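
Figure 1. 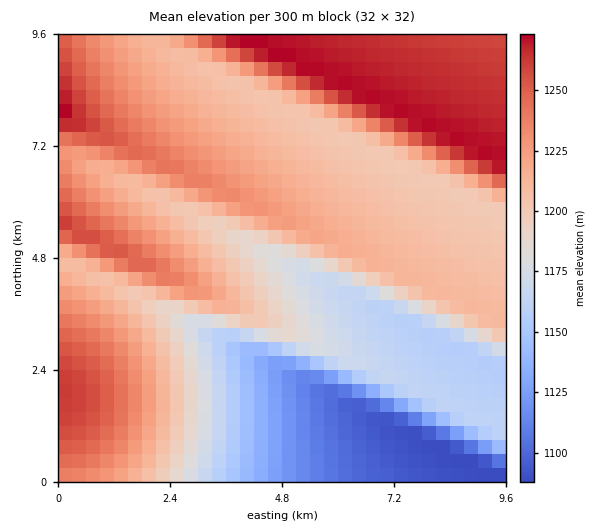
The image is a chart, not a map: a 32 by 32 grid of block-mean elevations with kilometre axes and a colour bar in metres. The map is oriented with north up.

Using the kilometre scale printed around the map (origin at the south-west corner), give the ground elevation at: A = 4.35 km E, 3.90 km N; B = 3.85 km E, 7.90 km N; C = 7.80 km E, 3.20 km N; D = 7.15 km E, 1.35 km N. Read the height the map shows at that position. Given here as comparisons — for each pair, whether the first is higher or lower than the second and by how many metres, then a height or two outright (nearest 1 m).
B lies higher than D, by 119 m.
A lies higher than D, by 106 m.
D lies lower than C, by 65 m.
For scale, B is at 1210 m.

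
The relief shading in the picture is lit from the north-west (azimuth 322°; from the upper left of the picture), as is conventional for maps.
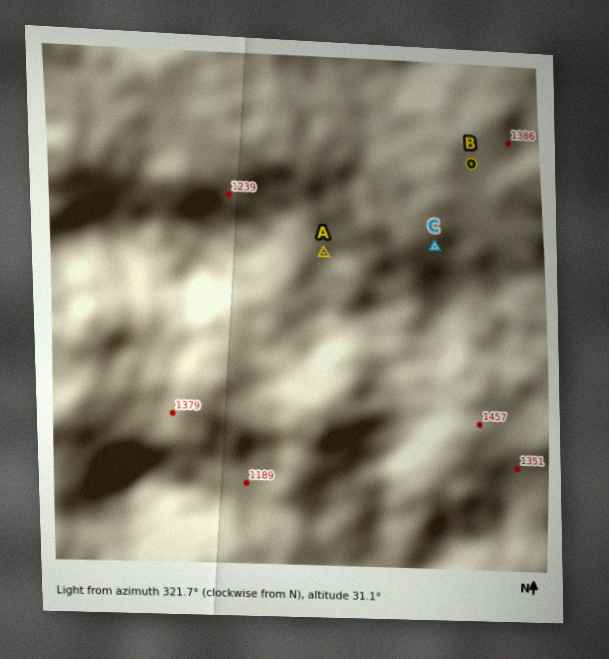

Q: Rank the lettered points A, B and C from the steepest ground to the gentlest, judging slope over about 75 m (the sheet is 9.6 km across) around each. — C A B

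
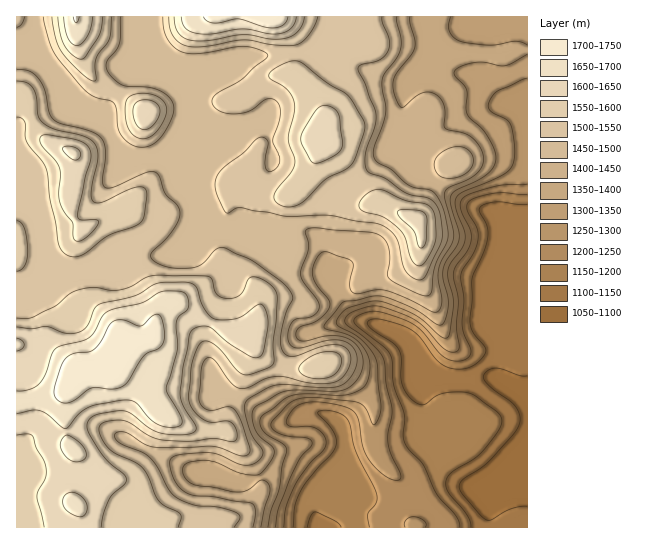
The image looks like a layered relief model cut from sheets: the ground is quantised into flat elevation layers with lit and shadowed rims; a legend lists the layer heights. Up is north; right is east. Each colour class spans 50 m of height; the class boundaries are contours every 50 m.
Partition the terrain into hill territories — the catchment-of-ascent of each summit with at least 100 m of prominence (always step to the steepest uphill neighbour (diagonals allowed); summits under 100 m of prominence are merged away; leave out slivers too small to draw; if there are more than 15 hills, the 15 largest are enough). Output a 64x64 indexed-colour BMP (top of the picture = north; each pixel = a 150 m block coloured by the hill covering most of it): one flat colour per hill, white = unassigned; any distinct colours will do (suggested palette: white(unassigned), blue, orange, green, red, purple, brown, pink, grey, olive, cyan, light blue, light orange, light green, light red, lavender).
<image width="64" height="64" href="data:image/bmp;base64,Qk12CAAAAAAAAHYAAAAoAAAAQAAAAEAAAAABAAQAAAAAAAAIAAATCwAAEwsAABAAAAAAAAAA////ALR3HwAOf/8ALKAsACgn1gC9Z5QAS1aMAMJ34wB/f38AIr28AM++FwDox64AeLv/AIrfmACWmP8A1bDFABEREREREREREREREREREREREREREREREREREREREREREREREREREREREREREREREREREREREREREREREREREREREREREREREREREREREREREREREREREREREREREREREREREREREREREREREREREREREREREREREREREREREREREREREREREREREREREREREREREREREREREREREREREREREREREREREREREREREREREREREREREREREREREREREREREREREREREREREREREREREREREREREREREREREREREREREREREREREREREREREREREREREREREREREREREREREREREREREREREREREREREREREREREREREREREREREREREREREREREREREREREREREREREREREREREREREREREREREREREREREREREREREREREREREREREREREREREREREREREREREREREREREREREREREREREREREREREREREREREREREREREREREREREREREREREREREREREREREREREREREREREREREREREREREREREREREREREREREREREREREREREREREREREREREREREREREREREREREREREREREREREREREREREREREREREREREREREREREREREREREREREREREREREREREREREREREREREREREREREREREREREREREREREREREREREREREREREREREREREREREREREREREREREREREREREREREREREREREREREREREREREREREREREREREREREREREREREREREREREREREREREREiIiIiEREREREREREREREREREREREREREREREREREREiIiIiIRERERERERERERERERERERERERERERERERERESIiIiIhERERERERERERERERERERERERERERERERERESIiIiIiERERERERERERERERERERERERERERERERERESIiIiIiIREREREREREREREREREREREREREREREREREiIiIiIiIhERERERERERERERERERERERERERERERERIiIiIiIiIiEREREREREREREREREREREREREREREREREiIiIiIiIiIhERERERERERERERERERERERERERERERESIiIiIiIiIiIRERERERERERERERERERERERERERERERIiIiIiIiIiIREREREREREREREREREREREREREREREREiIiIiIiIiIiERERERERERERERERERERERERERERERESIiIiIiIiIiIRERERERERERERERERERERERERERIRESIiIiIiIiIiIhERERMzMREREREREREREREREREREiERIiIiIiIiIiIiERERMzMzMxERERERERERERERERESIiIiIiIiIiIiIiIREREzMzMzMzMzMxERERERERERESIiIiIiIiIiIiIiIhEREzMzMzMzMzMzMxERERERERERIiIiIiIiIiIiIiIiERETMzMzMzMzMzMzMzERERERERIiIiIiIiIiIiIiIiIRERMzMzMzMzMzMzMzMiIiIiIiIiIiIiIiIiIiIiIiIhEREzMzMzMzMzMzMzMiIiIiIiIiIiIiIiIiIiIiIiIhEREzMzMzMzMzMzMzNSIiIiIiIiIiIiIiIiIiIiIiIREREzMzMzMzMzMzMzNVIiIiIiIiIiIiIiIiIiIiIiEREREzMzMzMzMzMzMzNVUiIiIiIiIiIiIiIiIiIiIhERERETMzMzMzMzMzMzNVUiIiIiIiIiIiIiIiIiIiIRERERERMzMzMzMzMzMzM1VSIiIiIiIiIiIiIiIiIiEREREREREzMzMzMzMzMzM1VVUiIiIiIiIiIiIiIiIiERERERERETMzMzMzMzMzM1VVVSIiIiIiIiIiIiIiIiERERERERERMzMzMzMzMzVVVVVVIiIiIiIiIiIiIiIiIREREREREREzMzMzMzM1VVVVVVIiIiIiIiIiIiIiIiIhERERERERETMzMzMzM1VVVVVVUiIiIiIiIiIiIiIiIhERERERERERMzMzMzMzVVVVVVUiIiIiIiIiIiIiIiIiEREREREREREzMzMzMzVVVVVVVSIiIiIiIiIiIiIiIiIRERERERERETMzMzMzRVVVVVVVIiIiIiIiIiIiIiIiIhERERERERERMzMzMzRFVVVVVVIiIiIiIiIiIiIiIiIiEREREREREREzMzMzRERVVVVVUiIiIiIiIiIiIiIiIiIRERERERERETMzMzREREVVVVUiIiIiIiIiIiIiIiIiIiERERERERERMzMzRERERVVVVCIiIiIiIiIiIiIiIiIiIREREREREREzMzREREREREREIiIiIiIiIiIiIiIiIiIiEREREiERETMzREREREREREIiIiIiIiIiIiIiIiIiIiIiIiIiIRERM0REREREREREQiIiIiIiIiIiIiIiIiIiIiIiIiIhERFEREREREREREQiIiIiIiIiIiIiIiIiIiIiIiIiIiEREURERERERERERCIiIiIiIiIiIiIiIiIiIiIiIiIiIRERREREREREREREIiIiIiIiIiIiIiIiIiIiIiIiIiIhERFEREREREREREIiIiIiIiIiIiIiIiIiIiIiIiIiIiEREUREREREREREQiIiIiIiIiIiIiIiIiIiIiIiIiIiIiER"/>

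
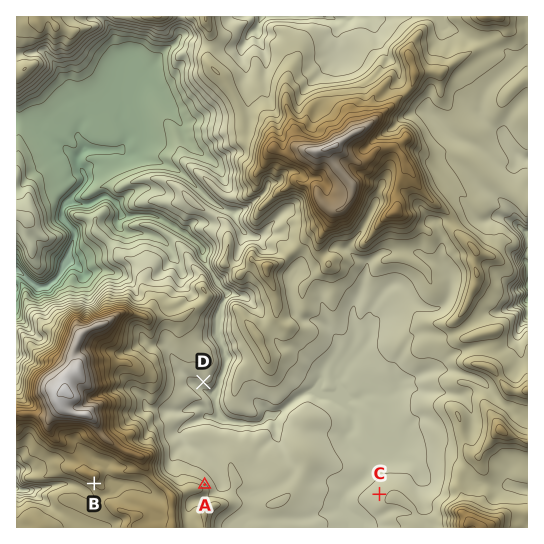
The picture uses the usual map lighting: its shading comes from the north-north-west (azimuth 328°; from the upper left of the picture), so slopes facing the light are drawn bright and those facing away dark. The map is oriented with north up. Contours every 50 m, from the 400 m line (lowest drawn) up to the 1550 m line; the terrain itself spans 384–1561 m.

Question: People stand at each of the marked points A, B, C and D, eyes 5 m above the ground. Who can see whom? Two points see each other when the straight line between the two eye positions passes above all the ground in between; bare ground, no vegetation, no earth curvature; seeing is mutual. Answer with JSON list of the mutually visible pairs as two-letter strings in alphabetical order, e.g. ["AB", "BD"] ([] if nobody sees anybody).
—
["AC", "AD"]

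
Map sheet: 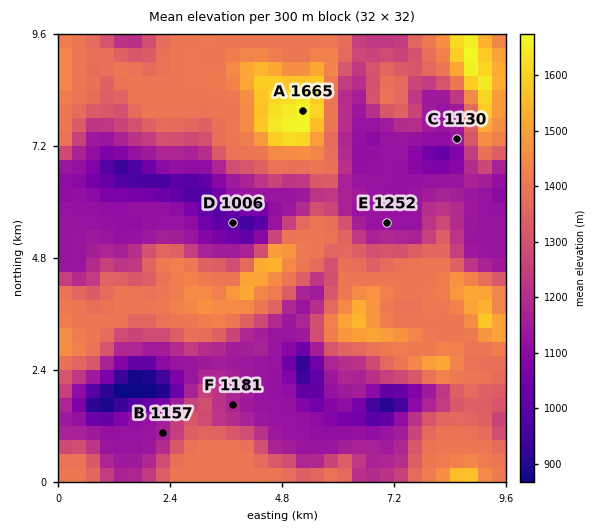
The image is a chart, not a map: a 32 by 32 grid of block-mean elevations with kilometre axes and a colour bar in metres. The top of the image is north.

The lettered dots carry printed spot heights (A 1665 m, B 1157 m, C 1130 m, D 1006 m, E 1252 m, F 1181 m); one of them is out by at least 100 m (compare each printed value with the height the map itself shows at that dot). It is E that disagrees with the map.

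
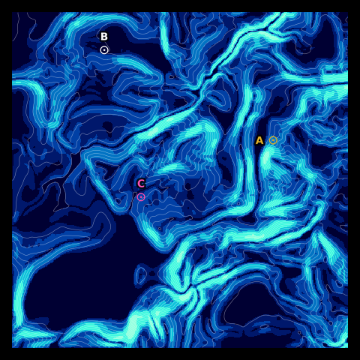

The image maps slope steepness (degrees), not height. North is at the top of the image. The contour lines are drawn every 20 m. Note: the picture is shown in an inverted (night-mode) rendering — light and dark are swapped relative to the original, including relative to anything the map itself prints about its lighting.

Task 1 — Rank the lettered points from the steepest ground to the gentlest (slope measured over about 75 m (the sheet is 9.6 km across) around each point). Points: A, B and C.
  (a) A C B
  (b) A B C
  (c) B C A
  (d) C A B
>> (a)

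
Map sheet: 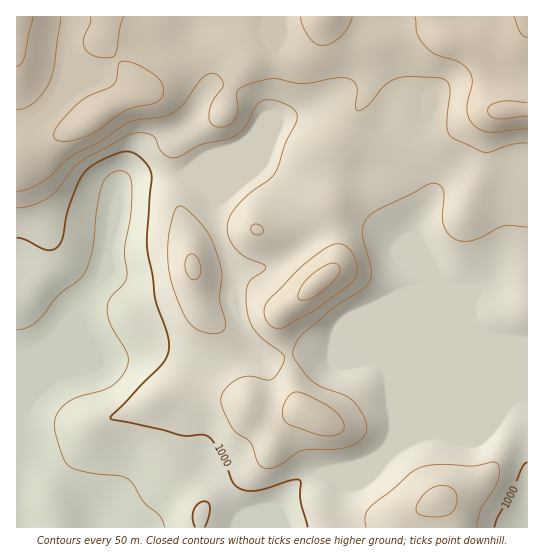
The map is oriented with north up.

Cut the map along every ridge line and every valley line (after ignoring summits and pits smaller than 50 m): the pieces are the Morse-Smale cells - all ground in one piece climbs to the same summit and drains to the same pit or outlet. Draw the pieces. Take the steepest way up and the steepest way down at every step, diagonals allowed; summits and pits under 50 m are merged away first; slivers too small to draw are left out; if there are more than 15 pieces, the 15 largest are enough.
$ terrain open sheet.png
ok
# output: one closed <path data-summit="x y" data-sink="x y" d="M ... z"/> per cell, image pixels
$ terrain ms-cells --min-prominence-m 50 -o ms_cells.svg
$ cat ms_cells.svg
<path data-summit="17 17" data-sink="17 527" d="M199 16l-183 1 1 511 234-1-40-47-8-5-7-1-8-20-1-29 13-51-2-11-35-12-16 0-22 6-26 3-24 11-8 1-17 11-2-1 32-75 24-33 13-83 8-10 13-4 47-2 14 8 17 19-1 13 4 20 15 33 33-1 15-7 28-23 11-5 17-4 20-1 15 4 21 13 7 11 16 16 7 2-1-14-10-20 0-5 6-11-2-1 4-4-1-3 2 1 3-6 3-11-4-12-12-18-3-15 3-9 15-27 0-17-6-4-15-1-7 3-7 7-5 12-2 12 9 19-9-10-20-7-42-23-17 2-27 8-20 9 6-10 0-4-8-11-12-8-19-8-13-2-5 2 0-12-15-28 2-10 5-14z"/><path data-summit="506 110" data-sink="17 527" d="M527 16l-327 1-7 30 15 28 1 11 12-1 9 3 27 15 8 11-4 13 45-16 17-2 42 23 20 7 6 6-6-20 7-19 7-7 7-3 15 1 6 4 0 17-15 27-3 14 7 18 11 16 1 6-3 11-8 12 2 1-6 11 0 5 10 20 1 15 4 5 0 6-37 89 0 28 4 19-1 14 39-42 42-100 20-12 33-3z"/><path data-summit="311 414" data-sink="17 527" d="M314 353l-15 0-26 7-11 0-9-4-7 0-29 8-18-1 1 11-13 51 1 29 8 20 7 1 8 5 40 48 32 0-6-21 10-13 14-14 14-7 23 2 24-10 19-10 11-16 3-18-7-50-13-10-14 0-8 3-19-8z"/><path data-summit="193 267" data-sink="17 527" d="M185 175l-47 2-13 4-6 6-15 87-24 33-31 76 18-11 8-1 24-11 26-3 22-6 16 0 40 13 14 0 32-9-16-52 0-38-10-19-7-21 0-23-17-19z"/><path data-summit="317 283" data-sink="17 527" d="M358 227l-20 1-17 4-11 5-24 20-15 8-9 3-29 1 0 34 17 53 12 4 11 0 26-7 15 0 20 3 19 8 8-3 14 0 13 10 3 8 2-13 35-81 0-6-27-24-7-11-21-13z"/><path data-summit="439 499" data-sink="17 527" d="M527 395l-17 4-84 36-37 13-16 12-27 12-8 3-23-2-8 3-20 18-10 13 7 20 135 1 1-10 9-13 10-6 11-3 31-15 11-11 17-31 6-6 13-3z"/><path data-summit="17 17" data-sink="17 527" d="M527 279l-32 2-20 12-42 100-37 38-9 18 123-50 18-5z"/><path data-summit="439 499" data-sink="527 527" d="M527 431l-6 0-12 8-17 31-11 11-31 15-11 3-10 6-9 13 0 9 107 1z"/>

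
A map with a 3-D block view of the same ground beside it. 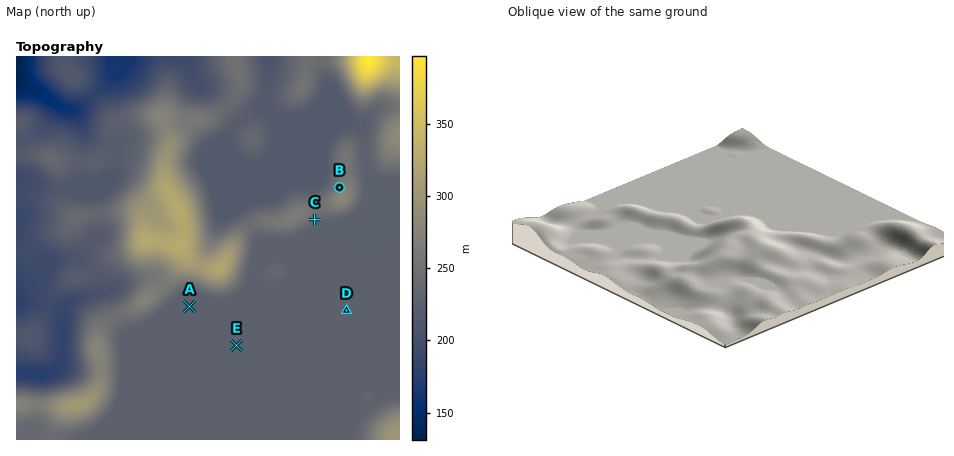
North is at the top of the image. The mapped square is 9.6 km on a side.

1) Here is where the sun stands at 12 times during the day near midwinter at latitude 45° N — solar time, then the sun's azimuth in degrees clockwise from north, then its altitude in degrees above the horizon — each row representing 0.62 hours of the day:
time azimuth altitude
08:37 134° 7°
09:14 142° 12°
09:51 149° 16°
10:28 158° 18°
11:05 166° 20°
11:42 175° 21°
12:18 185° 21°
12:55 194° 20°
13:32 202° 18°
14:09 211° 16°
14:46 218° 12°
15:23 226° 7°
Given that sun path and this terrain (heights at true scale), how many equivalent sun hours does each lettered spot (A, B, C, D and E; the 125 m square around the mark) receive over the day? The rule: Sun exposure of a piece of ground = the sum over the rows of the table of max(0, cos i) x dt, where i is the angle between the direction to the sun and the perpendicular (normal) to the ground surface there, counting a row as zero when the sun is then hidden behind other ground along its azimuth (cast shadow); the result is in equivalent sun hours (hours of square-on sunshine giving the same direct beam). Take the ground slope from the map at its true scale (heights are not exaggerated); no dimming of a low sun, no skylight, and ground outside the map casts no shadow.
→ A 2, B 1.5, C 2.5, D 2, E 2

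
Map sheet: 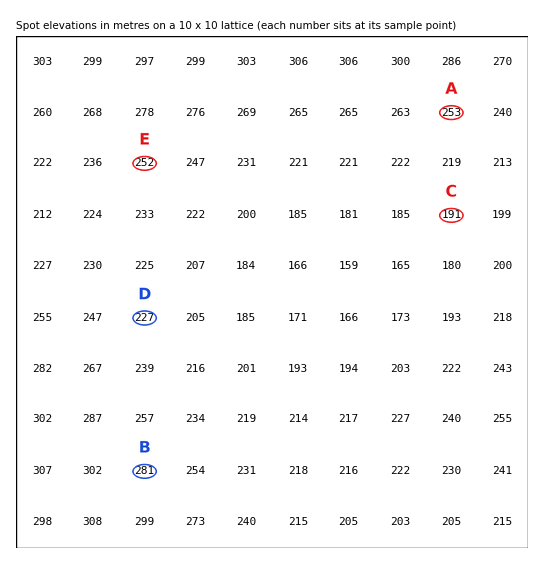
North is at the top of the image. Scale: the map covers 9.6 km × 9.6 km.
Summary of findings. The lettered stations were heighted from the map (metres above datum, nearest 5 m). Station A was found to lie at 255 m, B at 280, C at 190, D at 225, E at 250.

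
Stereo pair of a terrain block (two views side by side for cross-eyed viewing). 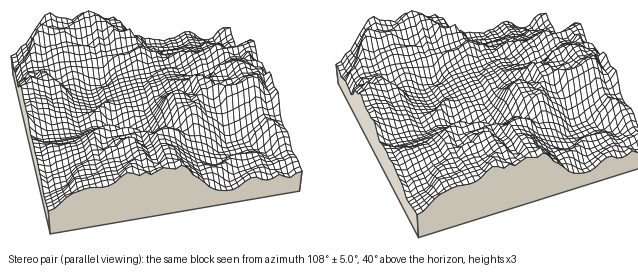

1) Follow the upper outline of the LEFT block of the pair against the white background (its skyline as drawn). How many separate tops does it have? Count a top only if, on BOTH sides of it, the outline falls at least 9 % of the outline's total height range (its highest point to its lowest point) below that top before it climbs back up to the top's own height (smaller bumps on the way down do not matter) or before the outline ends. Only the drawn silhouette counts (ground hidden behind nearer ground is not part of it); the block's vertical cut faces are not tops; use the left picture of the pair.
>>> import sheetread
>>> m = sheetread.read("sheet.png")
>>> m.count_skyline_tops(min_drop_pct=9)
2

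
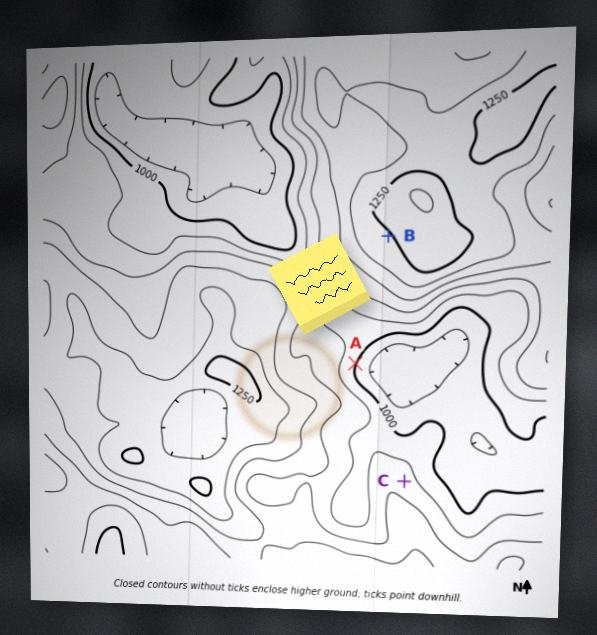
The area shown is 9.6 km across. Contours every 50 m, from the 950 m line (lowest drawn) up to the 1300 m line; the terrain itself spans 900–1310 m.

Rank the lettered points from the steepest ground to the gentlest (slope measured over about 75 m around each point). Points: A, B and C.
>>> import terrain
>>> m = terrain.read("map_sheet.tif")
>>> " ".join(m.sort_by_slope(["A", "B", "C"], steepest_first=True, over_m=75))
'A C B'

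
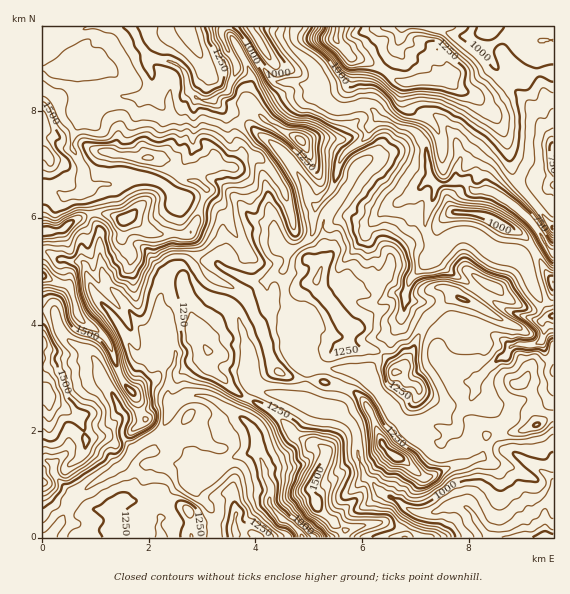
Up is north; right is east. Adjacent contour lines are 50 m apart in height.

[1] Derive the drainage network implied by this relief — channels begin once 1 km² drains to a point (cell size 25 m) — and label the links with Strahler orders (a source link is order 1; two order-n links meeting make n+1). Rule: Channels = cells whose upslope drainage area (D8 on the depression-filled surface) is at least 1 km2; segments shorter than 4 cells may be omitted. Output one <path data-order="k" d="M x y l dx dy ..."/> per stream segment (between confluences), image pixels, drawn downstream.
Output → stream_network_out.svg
<path data-order="1" d="M69 491l11 2 13-10 19-11 16-15 3-5 4-4"/><path data-order="1" d="M553 481l0 14"/><path data-order="1" d="M195 468l2-1 18 0 1-2 7-1 2-3 11-5 11-1 8-4 4 0"/><path data-order="3" d="M259 451l2 10 4 10 0 6 6 8-2 20 11 11 1 0 10 8 10 11 0 2"/><path data-order="2" d="M135 448l10-8 4-1 8-6 6-5 4-8 1-8 7-8"/><path data-order="3" d="M175 404l8-7 2 0 2-1 18 0 4 3 3 0 11 8 6 2 8 7 6 3 9 9 4 8 0 9 3 6"/><path data-order="2" d="M480 377l4-4 0-1 16-15 4 0 3-1 1-5 3-4 6-3 19 0 5-3 3-6 0-7-3-7 4-4 3-1 5 0 0-1"/><path data-order="1" d="M449 369l8 8 7 4 9 0 4-4 3 0"/><path data-order="1" d="M92 357l5 6 2 5 2 4 0 3 4 8 6 6 6 14 0 2 2 0 1 4 5 6 0 8-2 4 0 10 9 10 0 1 3 0"/><path data-order="1" d="M309 341l0 7 4 8 0 3 8 9 27 1 1 2 4 0 4 2 3 0 36 36 4 10 5 5 14 3 10 10 8 6 6 0 9-11 4-1 3-3-2-12 14-15 4-8 0-8 4-4 1-4"/><path data-order="2" d="M168 339l5 4 2 8 1 1-1 12-6 7 0 17-1 1 0 11 4 4 3 0"/><path data-order="2" d="M163 337l5 2"/><path data-order="1" d="M240 323l0 2 4 10 1 10 3 6 0 4 1 1 0 7 2 1 0 19 5 5 8 4 3 0 1 1 5 0 2 2 6 0 2 1 4 0 5 3 7 1 1 1 5 0 8 8 3 2 3 0 1 1 11 0 8 4 2 0 4 3 10 9 1 3 0 4 1 1 0 15 2 1 0 7 5 13 0 5 5 3 11 11 0 1 19 9 6 7 10 4 6 0 2 1 8 0 1-1 4 0 5-4 8-1 2-2 12 0 9 7 3 4 0 3 5 8 11 10 62 0"/><path data-order="1" d="M404 311l1-18 2-1 2-11 18-20 2-6 0-10 2-2"/><path data-order="1" d="M120 297l4 4 5 8 2 4 9 12 3 6 8 8 0 1 4-3 8 0"/><path data-order="1" d="M163 291l-3 6 0 26-1 1 0 5 9 10"/><path data-order="1" d="M92 289l7 11 16 17 5 11 3 3 10 22 4 4 11 0 5-5 4-9 6-6"/><path data-order="1" d="M232 272l7 4 2 0 8 4 16 1 10-8 8-2 4-7 0-9 8-8"/><path data-order="1" d="M505 255l-12-3-16-13-10-6-7 0-5 3-12 12-7 0-5-5"/><path data-order="2" d="M295 247l2 0 6-3 9-9 1-3 0-16 2-1 0-6 5-5 0-1"/><path data-order="2" d="M431 243l-3-4 0-4-3-6 0-9 2-1 0-4 1-2 1-6 4-8 0-6 10-9"/><path data-order="1" d="M365 235l2-6 17-18 7-3 4-4 13-7 7-6 5-3 3-4 18 0"/><path data-order="1" d="M275 229l0 2 6 6 2 4 5 6 7 0"/><path data-order="2" d="M320 203l9-10 4-6 0-3 3-5 1-11 2-1 1-7 3-4 9-9 8-4 8-8 1-8 6-6 0-1 14 0"/><path data-order="1" d="M164 184l-12-5-7 0-1-2-15 0-4 3-2 0-8 4-16 0-7 5-5 0-6-8 0-17-4-5-1-6-3-1-1-3 0-10 1-2 0-2 6-11 6-8 2-5 9-11 5 0 10-7 5 0 5 3 14 0 1 1 7 0 8-8 0-2 1-2 0-10-5-11 0-5 2-2"/><path data-order="3" d="M443 184l5 0 1-1 6 0 2-2"/><path data-order="3" d="M457 181l8 0 8 10 14 0 1 1 5 0 10 7 8 4 24 22 0 2 9 12 0 2 3 6 4 4 0 1 2 0"/><path data-order="1" d="M297 173l7 10 0 2 1 2 0 2 2 2 2 9 4 4 6 0 1-1"/><path data-order="1" d="M553 144l0 24"/><path data-order="1" d="M456 140l1 8 2 1 0 4 1 2 0 6-3 4 0 4-1 2 0 9 1 1"/><path data-order="3" d="M389 120l10 7 4 0 1 1 5 0 3 1 7 6 1 4 4 4 3 5 1 24 13 12"/><path data-order="2" d="M315 87l1 4 13 13 8 4 12 0 2-1 5 0 1-2 10 0 4 4 2 0 0 2 2 0 5 5 5 1 4 3"/><path data-order="1" d="M313 68l0 3 2 1 0 15"/><path data-order="2" d="M149 57l4 0 6 3 12 1 8 4 6 8 0 3 2 1 0 7 1 1 0 4 1 3 8 7 3 0 1 1 8 0 12-7 4 0 3-1 3-11 5-8 0-10-3-6-4-4-4-8 0-2-4-7 2-5 4-4 9 0 11 13 2 7 3 2 3 7 8 12 12 13 18 0 6 3 14 0 2 3"/><path data-order="1" d="M133 31l6 9 1 5 9 12"/><path data-order="1" d="M404 27l25 0 3 2 7 0 13 6 15 1 8 8 17 0 11-7 21 0 1 2 6 0 1 1 21 0"/>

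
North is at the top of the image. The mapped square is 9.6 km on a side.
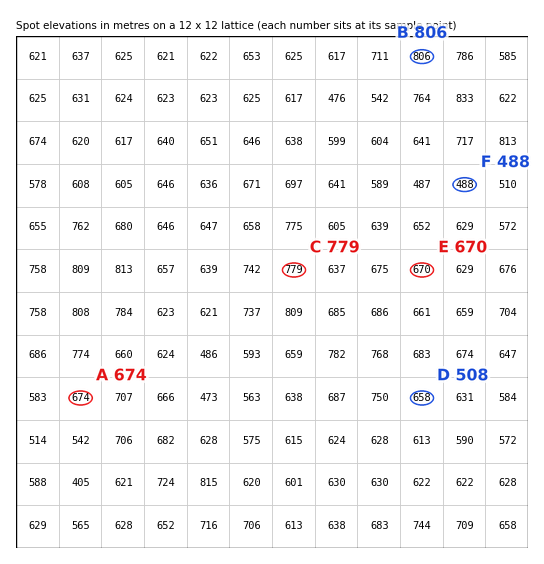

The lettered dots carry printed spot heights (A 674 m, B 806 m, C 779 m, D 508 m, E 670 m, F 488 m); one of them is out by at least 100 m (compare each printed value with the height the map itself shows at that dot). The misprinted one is D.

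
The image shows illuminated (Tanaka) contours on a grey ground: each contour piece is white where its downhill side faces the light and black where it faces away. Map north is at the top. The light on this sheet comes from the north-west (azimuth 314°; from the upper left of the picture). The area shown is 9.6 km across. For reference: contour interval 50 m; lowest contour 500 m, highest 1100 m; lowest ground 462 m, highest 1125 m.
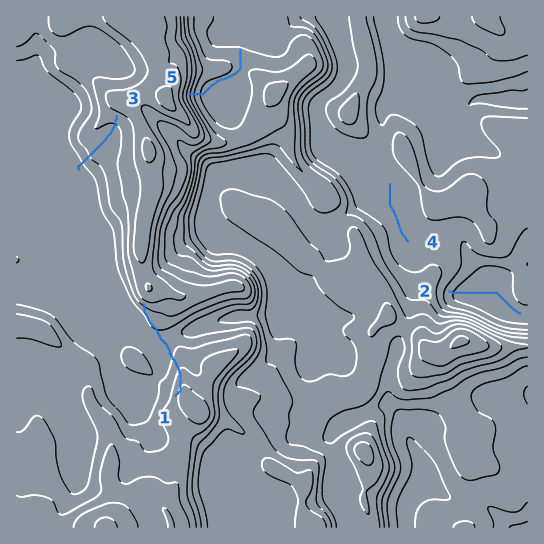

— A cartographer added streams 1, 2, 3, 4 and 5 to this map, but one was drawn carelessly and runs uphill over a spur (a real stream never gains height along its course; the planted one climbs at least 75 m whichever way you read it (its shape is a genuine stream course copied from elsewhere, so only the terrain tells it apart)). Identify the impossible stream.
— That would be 1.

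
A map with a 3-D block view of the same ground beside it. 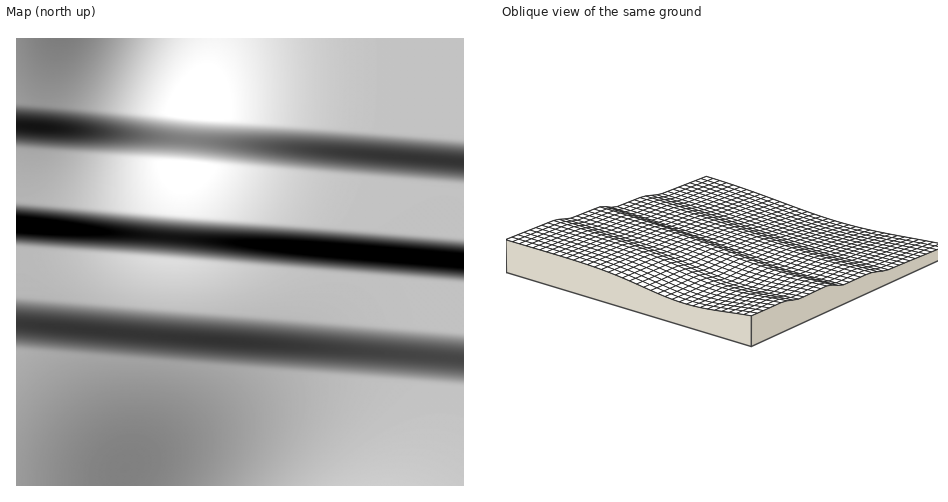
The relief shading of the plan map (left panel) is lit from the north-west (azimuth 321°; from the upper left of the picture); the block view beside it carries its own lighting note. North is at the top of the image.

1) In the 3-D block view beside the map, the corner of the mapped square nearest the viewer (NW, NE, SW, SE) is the NW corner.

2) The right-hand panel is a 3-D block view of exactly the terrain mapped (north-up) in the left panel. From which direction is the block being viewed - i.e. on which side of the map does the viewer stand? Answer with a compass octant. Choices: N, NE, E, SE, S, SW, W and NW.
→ NW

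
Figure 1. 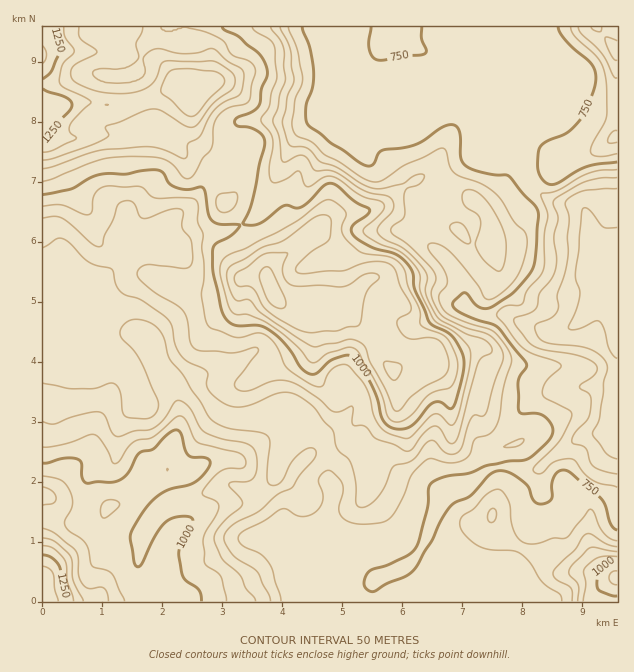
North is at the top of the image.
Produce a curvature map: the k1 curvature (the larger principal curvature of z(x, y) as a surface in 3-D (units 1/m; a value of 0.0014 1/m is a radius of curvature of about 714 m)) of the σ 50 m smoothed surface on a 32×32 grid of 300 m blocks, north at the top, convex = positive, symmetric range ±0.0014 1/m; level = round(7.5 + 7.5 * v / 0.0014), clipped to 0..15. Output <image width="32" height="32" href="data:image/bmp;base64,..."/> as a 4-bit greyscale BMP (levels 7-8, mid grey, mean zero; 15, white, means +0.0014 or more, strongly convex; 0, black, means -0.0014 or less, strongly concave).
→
<image width="32" height="32" href="data:image/bmp;base64,Qk12AgAAAAAAAHYAAAAoAAAAIAAAACAAAAABAAQAAAAAAAACAAATCwAAEwsAABAAAAAAAAAAAAAAABEREQAiIiIAMzMzAERERABVVVUAZmZmAHd3dwCIiIgAmZmZAKqqqgC7u7sAzMzMAN3d3QDu7u4A////ANu9mZmZmrmIiImYh4d4d/v5W4epirqXeJh4iYh3ee/P3ZiYuIp4mHiYiIiIiJqJzciZh7qpVoh4iHiYmauoiPWXe5ibzIiHmJqZmJvMd4fmypu8eKzcyMqdmIiIvYeI6cqJrMq3epyna6iGd5yqv5qMmHu83s6JyHupp5qJl7xnebqczJvMqKuqp/f8rdyap3eqiZ+HeKiHqa3X+pms2YZ4m2dfl4iHebmvuPrIiq24h3qIjYm6dn3Hf7n6uIeIyHd4h8p4rcq9R7+d2ot4msl3d3nImIiZzWn6q9yf7v7biIiLmLmXSMu8yJ79/HZoqHh4iYeayp/avHm+iJqImJqIiIeJmPn/qZt6+Ub4y6mZiHiazKj7+5qtrsmov5eZiIiIrKmK/vhoe+7smau7qIqHq5iGjJjfyL27l3ucqpmJd7l5eZqIiP63hom6nKt4iHnKe4eNyXmP3/yYibuNqXial3i5jdmKfM3viI3Zq6Z4mIiYjMqMis3nS9rLmZv8eKh3iG24jpn5l3ictXqbnvre/tzcqp3ZuHiIeNh4moe/uHiJifd7p2d3iHipiIiHfe/f/Ir5bblnd4iIiHh4iI2pmJvsz/qamIiIiIiIiId/xmeGrt3uyph4h4iIeIeHX97+ytd9abyIiJiZiIiIeH+3Z6t3m5nJd4iJh3iIiJ38"/>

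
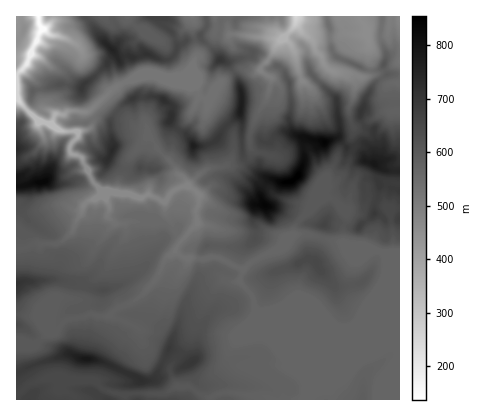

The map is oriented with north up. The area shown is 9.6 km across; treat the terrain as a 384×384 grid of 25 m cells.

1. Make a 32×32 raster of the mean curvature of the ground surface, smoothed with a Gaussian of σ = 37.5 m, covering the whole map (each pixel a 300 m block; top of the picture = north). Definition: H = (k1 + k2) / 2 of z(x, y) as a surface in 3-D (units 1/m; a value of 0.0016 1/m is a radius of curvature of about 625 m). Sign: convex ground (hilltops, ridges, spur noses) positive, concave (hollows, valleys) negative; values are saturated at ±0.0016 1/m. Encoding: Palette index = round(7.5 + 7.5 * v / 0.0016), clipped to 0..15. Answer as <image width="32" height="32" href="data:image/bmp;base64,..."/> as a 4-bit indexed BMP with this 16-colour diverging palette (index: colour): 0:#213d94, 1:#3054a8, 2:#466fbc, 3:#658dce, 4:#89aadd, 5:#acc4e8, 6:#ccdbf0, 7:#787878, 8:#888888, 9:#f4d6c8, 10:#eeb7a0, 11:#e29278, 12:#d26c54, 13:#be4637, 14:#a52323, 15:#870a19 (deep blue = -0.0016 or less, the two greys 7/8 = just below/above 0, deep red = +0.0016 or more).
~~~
<image width="32" height="32" href="data:image/bmp;base64,Qk12AgAAAAAAAHYAAAAoAAAAIAAAACAAAAABAAQAAAAAAAACAAATCwAAEwsAABAAAAAAAAAAlD0hAKhUMAC8b0YAzo1lAN2qiQDoxKwA8NvMAHh4eACIiIgAyNb0AKC37gB4kuIAVGzSADdGvgAjI6UAGQqHAHh3eIZURFiHd3d4d3d3h3d2d3ZnityUaIiIh4d3d4h3qWVWWMpJa5Znd3h3d3d4d3irv+pWdbard4iId3eHd4hlaaVneHa4aHd3h3d4eId3eWR3d3h3amh3d3d3h3d3d5Z3Z3d3iGp4h3d3d3d4d3d3d4h3eIh4h4iXd3d3iHd4hmZmeHdod5d4lph3Z5d3d7qImYmYdoaYd2eId4iYmHeIiHiHeJaHeYl4mYd6h3p3d3eHd4eJWFZ1dWiLmXZ4d3d4iHl4iYWLiZl2V5h3dmaHiGiHl4ineId5lmZUZWeoeYhpiGd3iWVneEhnrJjXh4d3haapmXiIljmsh2iGaodFRXVFuFc6lGiNyjVnd4dny6l5YzN3hVWWl6SoR3h2mYrnjj2Ll4ZpmXi9z2R3ZWdpm8J+Z7yWllVnhCyFZ5zHhI0Cy4R2VtZ3lWVIeyiIiLtNeorHZpX5yJO4aq/HiKaxoFFKZ3WosZqDiMxmZ0qH8JO6ioZlyTZY9HW0VrS1Zg5qRia7VbxXZPZXhnXTumg/ho9zPd22aGT3aJVn+E5YabyOxTJVRnZx9qPjbUc4hgqGkpyVImVmx1Uc0PMkt6iAjHQpzM/KU82rloPC7HSm4Jxzb5WlPIiVjLNadrZ0t8I0del5RYeMVVNUSGandae0iIuUdYqoSXjImvCaiHW2"/>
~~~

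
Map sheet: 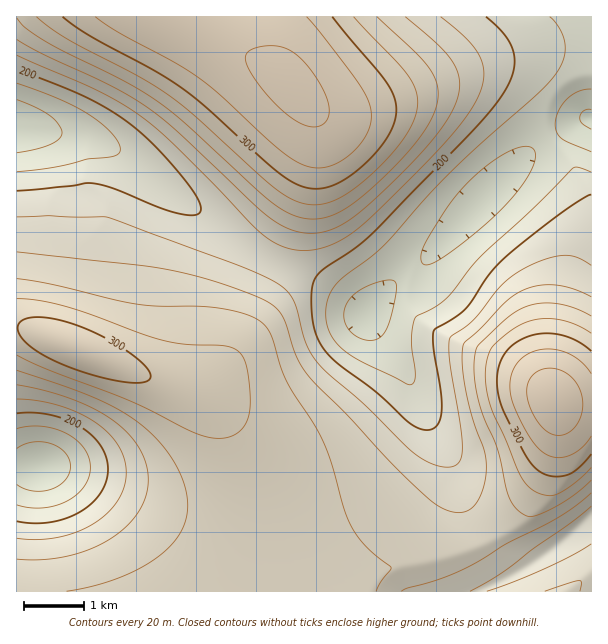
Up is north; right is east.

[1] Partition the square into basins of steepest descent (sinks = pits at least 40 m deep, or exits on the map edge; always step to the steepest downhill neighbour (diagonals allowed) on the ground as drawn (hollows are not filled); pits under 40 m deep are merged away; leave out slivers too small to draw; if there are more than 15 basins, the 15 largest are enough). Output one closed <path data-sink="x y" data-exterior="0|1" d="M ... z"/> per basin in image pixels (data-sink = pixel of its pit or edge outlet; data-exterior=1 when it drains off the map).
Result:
<path data-sink="591 119" data-exterior="1" d="M591 16l-421 1 106 53 14 13 14 16 10 21 0 20-2 16-14 44-42 88-18 53-8 15-15 20-15 10-18 3 18 7 16 12 13 18 12 29 5 25 0 42-10 70 129 0 13-18 15-9 45-7 47-16 18-12 14-14 25-39 14-39 2-27-4-9 10 2 28 0z"/><path data-sink="17 128" data-exterior="1" d="M170 16l-154 1 0 310 26 7 110 45 28 9 15 0 8-3 14-11 13-18 8-15 18-53 42-88 14-44 2-16 0-20-10-21-14-16-14-13z"/><path data-sink="41 467" data-exterior="0" d="M24 328l-8 1 0 262 218 1 10-55 2-57-10-39-13-24-11-13-18-12-66-22z"/><path data-sink="563 542" data-exterior="0" d="M563 403l-7 1 0 34-14 39-19 32-20 21-18 12-24 10-68 13-15 9-12 17 225 1 1-187z"/>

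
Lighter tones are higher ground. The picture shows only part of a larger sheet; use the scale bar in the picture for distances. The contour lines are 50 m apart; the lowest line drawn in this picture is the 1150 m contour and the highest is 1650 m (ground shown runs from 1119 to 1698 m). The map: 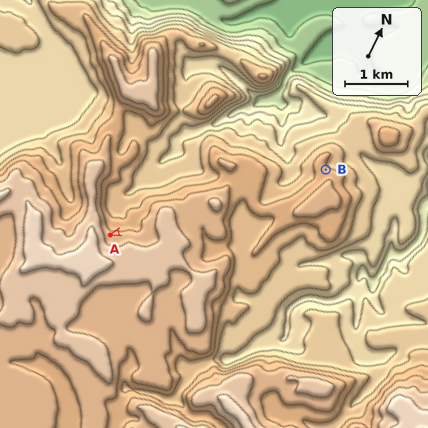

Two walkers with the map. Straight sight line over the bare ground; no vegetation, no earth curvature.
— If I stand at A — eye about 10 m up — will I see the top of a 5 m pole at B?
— No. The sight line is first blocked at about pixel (146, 224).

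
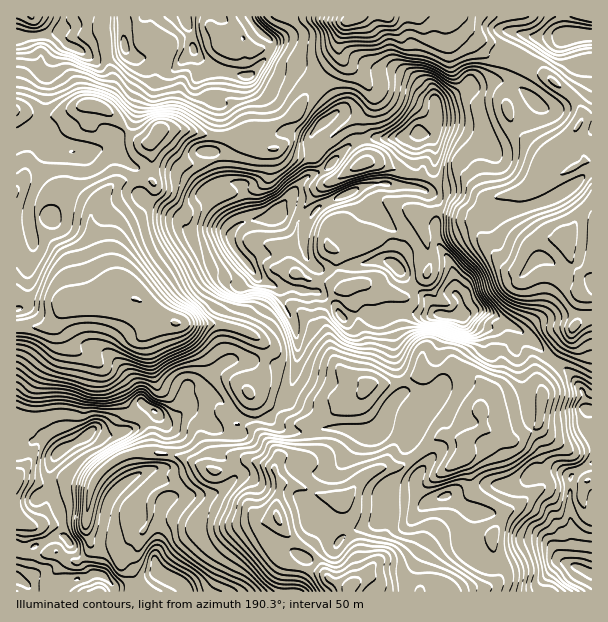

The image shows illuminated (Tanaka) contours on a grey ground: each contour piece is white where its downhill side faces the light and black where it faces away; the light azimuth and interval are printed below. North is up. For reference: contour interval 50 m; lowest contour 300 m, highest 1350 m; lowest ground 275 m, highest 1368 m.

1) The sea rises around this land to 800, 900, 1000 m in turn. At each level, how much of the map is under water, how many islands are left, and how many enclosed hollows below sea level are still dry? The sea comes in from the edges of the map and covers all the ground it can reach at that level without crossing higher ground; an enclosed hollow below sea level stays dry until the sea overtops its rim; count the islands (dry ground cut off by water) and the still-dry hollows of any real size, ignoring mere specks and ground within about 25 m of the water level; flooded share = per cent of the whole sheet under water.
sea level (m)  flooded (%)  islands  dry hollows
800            46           1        0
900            60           1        0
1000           70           1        1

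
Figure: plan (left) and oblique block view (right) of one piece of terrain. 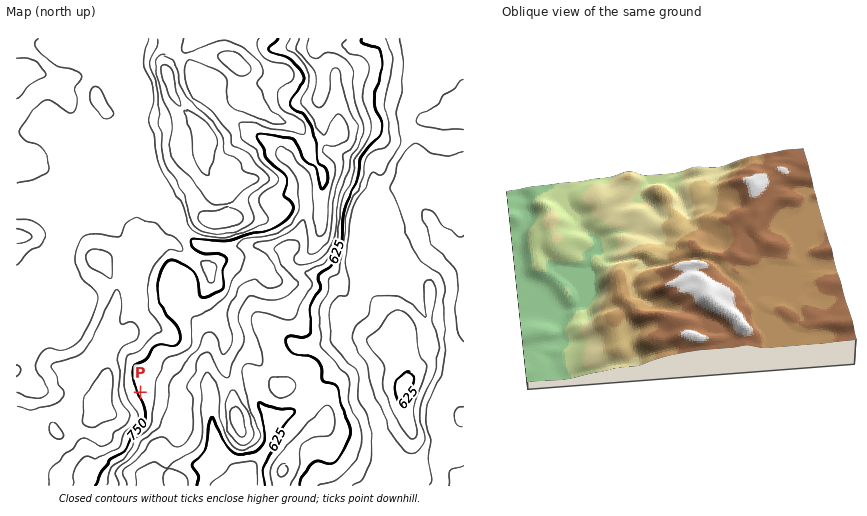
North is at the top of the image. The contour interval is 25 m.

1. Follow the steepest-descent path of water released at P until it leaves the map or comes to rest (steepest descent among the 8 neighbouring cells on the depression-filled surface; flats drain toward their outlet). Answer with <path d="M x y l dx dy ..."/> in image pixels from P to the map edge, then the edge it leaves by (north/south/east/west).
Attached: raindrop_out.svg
<path d="M140 392l3-2 43 0 6-3 16 0 1 2 0 4 1 1 0 17 1 1 0 7 2 1 0 6 1 1 1 11 2 5 0 5 6 6 2 8 6 6 0 17"/>
exit: south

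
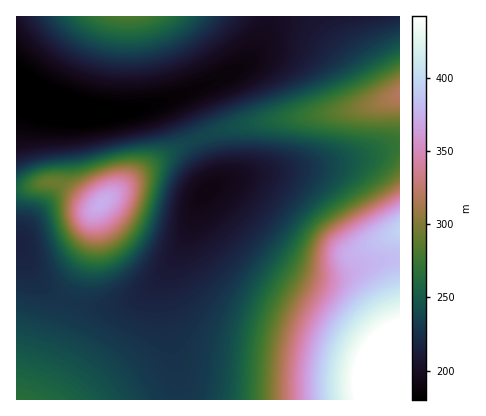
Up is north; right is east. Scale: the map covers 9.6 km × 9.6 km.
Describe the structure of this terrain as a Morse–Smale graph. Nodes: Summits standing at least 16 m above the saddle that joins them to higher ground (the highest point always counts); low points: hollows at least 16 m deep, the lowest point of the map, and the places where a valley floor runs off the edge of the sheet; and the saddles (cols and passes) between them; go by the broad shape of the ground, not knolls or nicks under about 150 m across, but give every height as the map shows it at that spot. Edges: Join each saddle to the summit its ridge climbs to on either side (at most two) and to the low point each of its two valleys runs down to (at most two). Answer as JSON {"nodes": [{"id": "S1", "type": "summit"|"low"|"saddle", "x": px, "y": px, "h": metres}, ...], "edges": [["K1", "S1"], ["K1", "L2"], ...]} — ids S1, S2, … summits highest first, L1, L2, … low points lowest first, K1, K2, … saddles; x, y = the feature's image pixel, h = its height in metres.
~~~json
{"nodes": [
{"id": "S1", "type": "summit", "x": 398, "y": 378, "h": 473},
{"id": "S2", "type": "summit", "x": 102, "y": 204, "h": 375},
{"id": "S3", "type": "summit", "x": 400, "y": 94, "h": 320},
{"id": "S4", "type": "summit", "x": 128, "y": 16, "h": 282},
{"id": "S5", "type": "summit", "x": 18, "y": 400, "h": 266},
{"id": "L1", "type": "low", "x": 54, "y": 106, "h": 176},
{"id": "L2", "type": "low", "x": 208, "y": 192, "h": 191},
{"id": "K1", "type": "saddle", "x": 196, "y": 140, "h": 237},
{"id": "K2", "type": "saddle", "x": 72, "y": 302, "h": 228},
{"id": "K3", "type": "saddle", "x": 272, "y": 16, "h": 200}],
"edges": [["K1", "S2"], ["K1", "S3"], ["K1", "L1"], ["K1", "L2"], ["K2", "S2"], ["K2", "S5"], ["K2", "L2"], ["K3", "S3"], ["K3", "S4"], ["K3", "L1"]]}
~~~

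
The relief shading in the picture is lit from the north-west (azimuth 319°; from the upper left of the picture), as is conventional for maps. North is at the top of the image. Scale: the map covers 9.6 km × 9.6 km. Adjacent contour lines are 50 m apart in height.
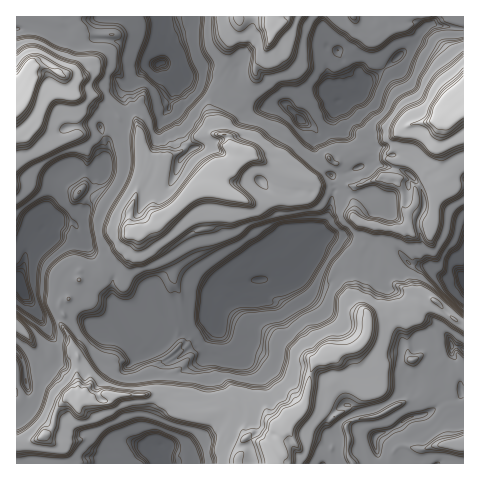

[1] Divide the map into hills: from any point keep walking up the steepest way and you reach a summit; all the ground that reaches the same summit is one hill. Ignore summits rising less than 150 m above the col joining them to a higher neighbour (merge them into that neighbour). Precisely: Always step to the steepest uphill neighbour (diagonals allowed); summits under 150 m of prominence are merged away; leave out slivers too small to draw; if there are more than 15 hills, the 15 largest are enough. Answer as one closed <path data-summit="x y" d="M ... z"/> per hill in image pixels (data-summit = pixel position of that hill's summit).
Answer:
<path data-summit="237 148" d="M162 63l-16 4-22 21-2 9 6 12-1 15-3 5-15 12-4 27-11 3 0 12-9 19 0 9-11 12 16 26 24 21-2 17 1 17 11 24 37-23 3 4 12-3 3 13 4 3 25-4 8-30 5-4 10 0 3-2 1 2 4-7 6 0 4 3 0 2 7-2-3-6 0-7 9-12 9 17 21-10 21-16 9-10-3-6 7-10 8-28-2-16-19-13-7-8 0-3 11-18-1-4-16-10-15-16-20 2-23-14-5-8 0-14-3 2-9 0-4 4-22-2-24 5z"/><path data-summit="326 354" d="M328 235l-7 1-9 11-20 15-19 7-9 11-9 0-11 4-23 0-5 4-7 25 0 7 8 5-8 24 2 5-29 18-3 19-5 2-7 10-12 24 0 11 6 7-3 9 4 10 160 0 2-15 10-15-5-9 0-6 10-11 9-4 7 9 22-5 22-13 9-11-8-21 4-19 12 0 5-5 10 0 9 8 15-1 9 3 0-70-2-2-14 3-16-12-6-2-13 0-9-8-12 4-7 13-9-3-4-6 3-16-3-6-8 11-3 0-8-3-12-11z"/><path data-summit="440 116" d="M463 16l-26 0-5 8-7 2-5 6-4 9-4 4-34 29-14 6-9 15-12 5-4-1 11-15 0-7-13-26-1 5-8 10 1 22 2 7 6 6 0 5-12 19-9 5 1 6-3 7 3 12 8 16 8 8 1 9-4 22-11 20 1 5 2 1 15-1 19 3 16 6 16-2 4 3 19 19 21 4 16 12 16-2z"/><path data-summit="80 397" d="M59 221l-13 3-17 19-6 26-6 9 6 15 7 7 27 43 1 17-4 5-13 7-16 0 3 28-5 9-7 3 0 51 145 1-3-10 3-9-6-7 0-11 3-10 16-24 5-2 3-19 29-18-2-5 5-17-12 12-10 3-14 11-5-1-12-13-15 9-8 0-8-11-17-38 0-37-23-18-17-27z"/><path data-summit="22 89" d="M101 16l-9 4-12 1-20 13-22-8-22 3 1 254 7-18 4-20 16-20 1-14 11-35 10-8 8 0 9 3 22-3 3-24 16-15 4-10 0-10-6-12 2-9 22-21 12-3-11-14-8-4-29-7-12 0-2-7z"/><path data-summit="272 19" d="M322 16l-160 0-2 13 3 12-1 21 13 17 24-5 22 2 4-4 9 0 3-2 0 14 5 8 23 14 20-2 15 16 18 9 7-4 12-19 0-5-6-6-2-7-1-22 10-16-12-5z"/><path data-summit="354 17" d="M435 16l-112 0 0 13 3 16 12 5 12 27 0 7-11 15 4 1 12-5 9-15 14-6 34-29 4-4 4-9 14-10z"/><path data-summit="463 442" d="M463 392l-5 6-16 3-15 13-17 3-17 12-16 6-3 7 7 21 82 1z"/><path data-summit="17 325" d="M18 283l-2 1 0 67 7 10 3 11 15 0 16-10 0-19z"/>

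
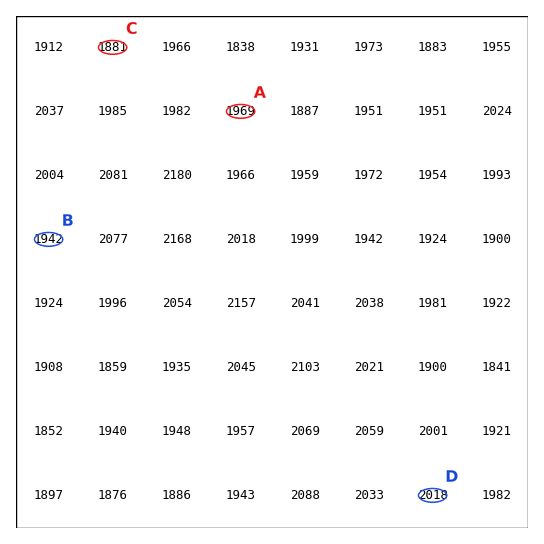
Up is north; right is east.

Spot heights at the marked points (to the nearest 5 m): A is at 1970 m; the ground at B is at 1940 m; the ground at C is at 1880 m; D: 2020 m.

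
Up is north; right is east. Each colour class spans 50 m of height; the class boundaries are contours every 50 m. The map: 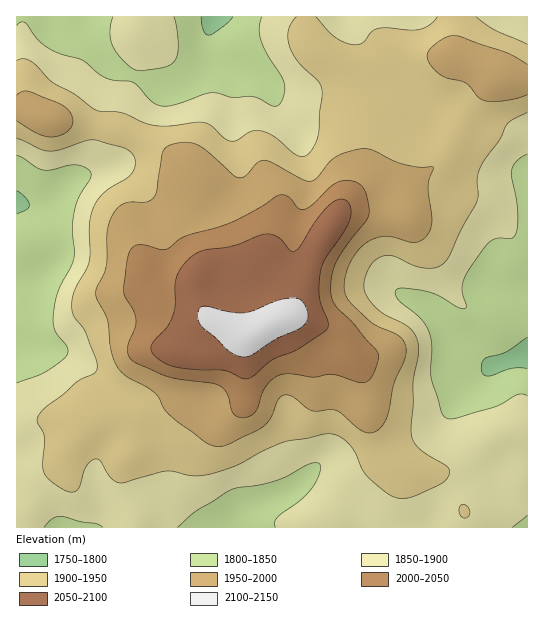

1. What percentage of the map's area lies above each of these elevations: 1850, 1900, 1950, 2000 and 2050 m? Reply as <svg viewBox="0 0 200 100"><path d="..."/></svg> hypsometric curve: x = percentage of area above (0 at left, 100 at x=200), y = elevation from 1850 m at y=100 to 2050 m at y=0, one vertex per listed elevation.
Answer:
<svg viewBox="0 0 200 100"><path d="M166 100l-55-25-53-25-30-25-13-25"/></svg>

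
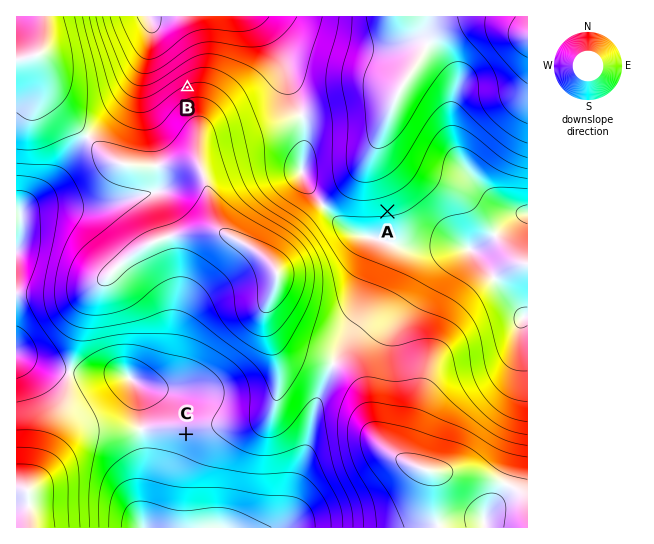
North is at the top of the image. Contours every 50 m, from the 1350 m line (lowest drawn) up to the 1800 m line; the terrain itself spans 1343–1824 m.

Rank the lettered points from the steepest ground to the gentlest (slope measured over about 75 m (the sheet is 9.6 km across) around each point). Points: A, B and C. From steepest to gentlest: B A C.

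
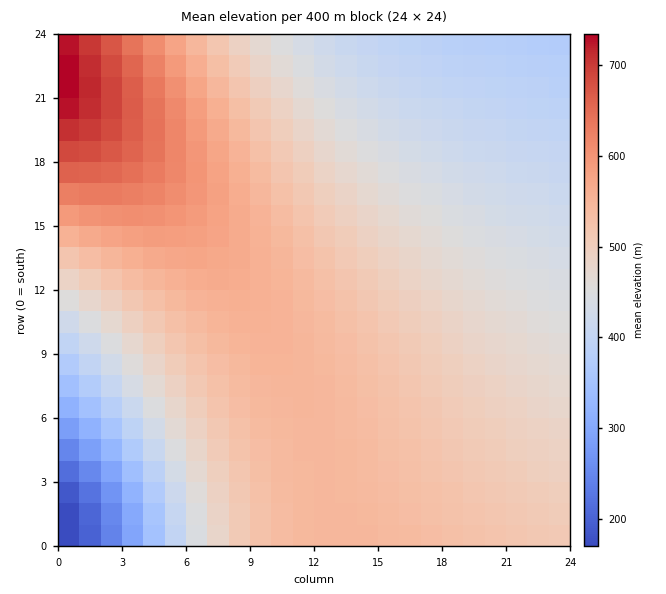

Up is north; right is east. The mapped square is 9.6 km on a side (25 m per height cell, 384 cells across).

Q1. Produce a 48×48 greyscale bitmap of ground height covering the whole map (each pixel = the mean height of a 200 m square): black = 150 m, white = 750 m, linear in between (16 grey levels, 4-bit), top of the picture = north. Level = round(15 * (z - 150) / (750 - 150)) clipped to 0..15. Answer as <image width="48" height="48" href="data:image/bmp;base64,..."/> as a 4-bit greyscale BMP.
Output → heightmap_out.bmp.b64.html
<image width="48" height="48" href="data:image/bmp;base64,Qk32BAAAAAAAAHYAAAAoAAAAMAAAADAAAAABAAQAAAAAAIAEAAATCwAAEwsAABAAAAAAAAAAAAAAABEREQAiIiIAMzMzAERERABVVVUAZmZmAHd3dwCIiIgAmZmZAKqqqgC7u7sAzMzMAN3d3QDu7u4A////AAESIzRVZ3iImZmqqqqqqqqqqqmZmZmZmQERIzRVZ3iImZmqqqqqqqqqqqmZmZmZmQESIzRVZ3iJmZmqqqqqqqqqqpmZmZmZmQESI0RWZ3iJmZqqqqqqqqqqqZmZmZmZmRESM0RWZ3iJmZqqqqqqqqqqmZmZmZmZmREiM0VWd4iJmZqqqqqqqqqqmZmZmZmZmRIjNEVmd4iJmZqqqqqqqqqpmZmZmZmZmSIjRFVmd4iZmaqqqqqqqqqpmZmZmZmZmSIzRFZneIiZmaqqqqqqqqqZmZmZmZmZmDM0RVZneImZmaqqqqqqqqqZmZmZmZmZiDNEVWZ3iImZmqqqqqqqqqqZmZmZmZmYiDRFVmZ3iImZmqqqqqqqqqmZmZmZmZmIiERVVmd4iJmZmqqqqqqqqqmZmZmZmZiIiEVVZnd4iJmZqqqqqqqqqpmZmZmZmYiIiFVWZneIiZmZqqqqqqqqqpmZmZmZmIiIiFVmZ3eIiZmaqqqqqqqqqpmZmZmZiIiIiFZmd3iImZmqqqqqqqqqqZmZmZmYiIiIiGZnd4iJmZmqqqqqqqqqqZmZmZmIiIiIiGZ3eIiJmZqqqqqqqqqqmZmZmZiIiIiIiGd3eIiZmaqqqqqqqqqqmZmZmZiIiIiIiHd3iImZmaqqqqqqqqqpmZmZmYiIiIiIiHd4iJmZmqqqqqqqqqqpmZmZmIiIiIiIiHiIiZmZqqqqqqqqqqqZmZmZiIiIiIiIh4iImZmqqqqqqqqqqqqZmZmZiIiIiIiHd4iZmZqqqqqqqqqqqqmZmZmYiIiIiIh3d4mZmqqqqqqqqqqqqqmZmZmIiIiIiHd3d5maqqqqqru6qqqqqpmZmZiIiIiIh3d3d5qqqqq7u7u7qqqqqpmZmYiIiIiId3d3d6qqq7u7u7u7qqqqqZmZmYiIiIiHd3d3d6q7u7u7u7u7qqqqqZmZmIiIiId3d3d3d7u7u7u7u7u7qqqqmZmZiIiIiHd3d3d3d7u7zMy7u7u7qqqqmZmYiIiIh3d3d3d3d8zMzMzMu7u7qqqpmZmIiIiId3d3d3d3d8zMzMzMy7u7qqqpmZmIiIiHd3d3d3d3d93dzMzMzLu7qqqZmZiIiIh3d3d3d3d3d93d3dzMzLu7qqqZmYiIiId3d3d3d3d3Zt3d3d3MzLu7qqmZmYiIiHd3d3d3d3dmZu7d3d3MzLu6qqmZmIiIh3d3d3d3d2ZmZu7u3d3MzLu6qpmZiIiId3d3d3d3ZmZmZu7u7d3MzLu6qpmZiIiHd3d3d3dmZmZmZu7u7d3My7uqqZmYiIh3d3d3d2ZmZmZmZv7u7d3My7uqqZmIiId3d3d3ZmZmZmZmZv7u7d3My7uqmZmIiHd3d3d2ZmZmZmZmZv/u7d3Mu7qqmZiIiHd3d3ZmZmZmZmZmZv7u7d3Mu7qpmZiIh3d3d2ZmZmZmZmZmZv7u3dzMu6qpmYiId3d3dmZmZmZmZmZmZv7u3dzLu6qZmIiHd3d3ZmZmZmZmZmZmZv7u3czLuqqZmIiHd3d2ZmZmZmZmZmZmZg=="/>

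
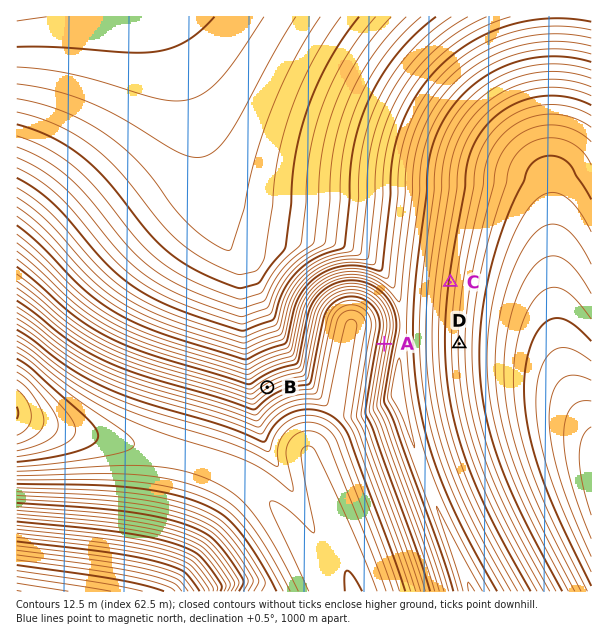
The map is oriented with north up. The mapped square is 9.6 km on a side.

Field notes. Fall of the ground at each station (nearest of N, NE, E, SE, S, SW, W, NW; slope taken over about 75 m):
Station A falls W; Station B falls SE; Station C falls E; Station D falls E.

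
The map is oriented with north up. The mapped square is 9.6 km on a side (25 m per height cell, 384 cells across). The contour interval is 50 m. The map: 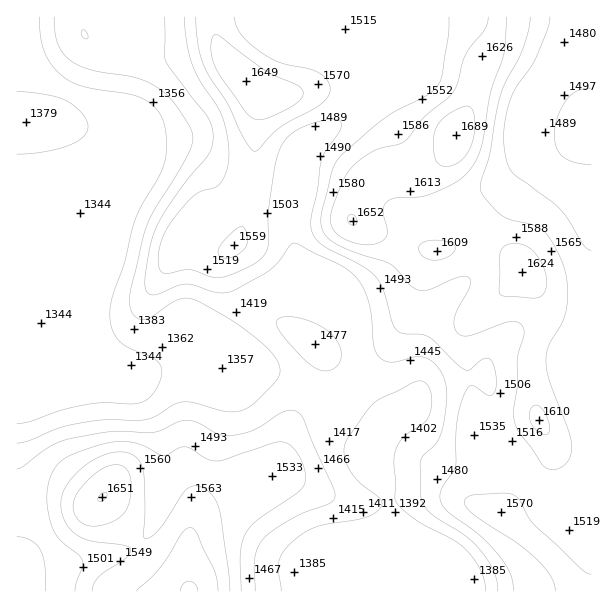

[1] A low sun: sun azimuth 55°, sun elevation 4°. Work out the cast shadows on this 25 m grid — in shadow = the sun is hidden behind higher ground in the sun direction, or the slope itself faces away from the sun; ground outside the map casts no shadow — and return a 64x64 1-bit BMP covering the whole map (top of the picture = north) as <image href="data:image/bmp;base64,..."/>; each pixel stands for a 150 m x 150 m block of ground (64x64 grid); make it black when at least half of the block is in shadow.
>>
<image width="64" height="64" href="data:image/bmp;base64,Qk0+AgAAAAAAAD4AAAAoAAAAQAAAAEAAAAABAAEAAAAAAAACAAATCwAAEwsAAAIAAAAAAAAA////AAAAAAADwAAAB///AAMAAAAH///AHwAAAAf//+D/gAAAB///wP/AAAAD//+A/+CAAAP//wD/wEAAAf/+AP+AAAA5//wA/4AAAAD/8AD/AAAAAP/gAH8AAAAA/4AAfgAAAAD+AAA4AAAAAPwDgAAAAAAAfx/gAAAAAAB/3/AAAAAAAH/f4AAAAAAAP8/gAAAAAAA/z+AAAAAAAD/PwAAAAAAAf8+AAAAAAAH/z4AAAAAAA//PgAAAAfAD/8+AAAAD/wH/z4AAB4P/wf/PAAAH///H/88AA+///4f/xwA//f//D9/HAB/8//4f58cAH///+D/jw4AP///4/+DDwA//////4AHAB//////wAIAD//////BwAAP//v//+HwAAf++f//8PgAA/54///wcAAB/gB//+AAAD/+AD/8AAAA//4AP/gAAAH//gA/4AAAAf/+AB/gAAAB//8AH8AAAAH//wAfwEAAAf//hg/gAAAB///OD+AAAAH///4H4AAAAP///wfAfAAA////A4B8AAB///8BAHwAAD///wAAPAAAP///gAAYAAAf//+AAAAAAB///4AAAAAAH///gAAAAAP///8AAB4AA////gAAHwAD///8AAAfgAP///wAAA8AA/4f+AAABwAD+A/wAAAHAAP4B/AAAAAAAfAD4AAAAAAA8AHgAAAAgAA=="/>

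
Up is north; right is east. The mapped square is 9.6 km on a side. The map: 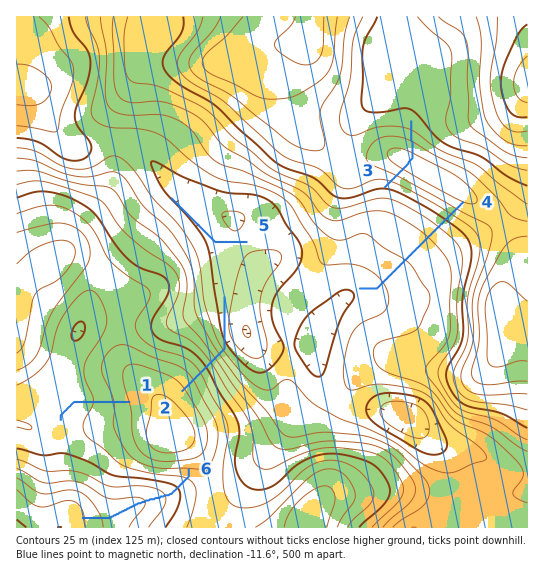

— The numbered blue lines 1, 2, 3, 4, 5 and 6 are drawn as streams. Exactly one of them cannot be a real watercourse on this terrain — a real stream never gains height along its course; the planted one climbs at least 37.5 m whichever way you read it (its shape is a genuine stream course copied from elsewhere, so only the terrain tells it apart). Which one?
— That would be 3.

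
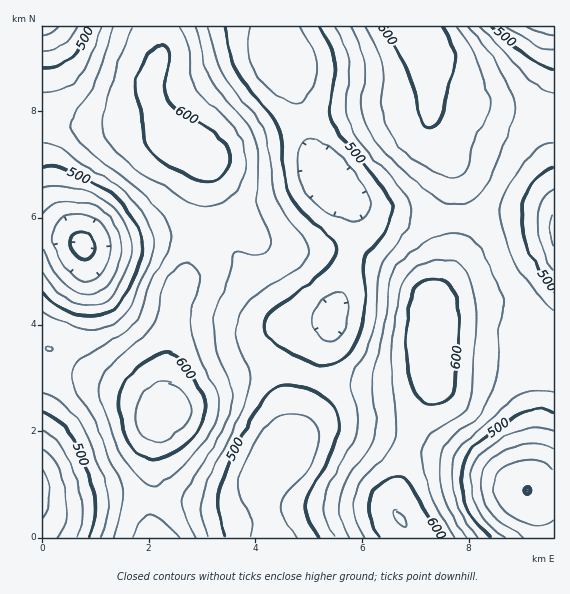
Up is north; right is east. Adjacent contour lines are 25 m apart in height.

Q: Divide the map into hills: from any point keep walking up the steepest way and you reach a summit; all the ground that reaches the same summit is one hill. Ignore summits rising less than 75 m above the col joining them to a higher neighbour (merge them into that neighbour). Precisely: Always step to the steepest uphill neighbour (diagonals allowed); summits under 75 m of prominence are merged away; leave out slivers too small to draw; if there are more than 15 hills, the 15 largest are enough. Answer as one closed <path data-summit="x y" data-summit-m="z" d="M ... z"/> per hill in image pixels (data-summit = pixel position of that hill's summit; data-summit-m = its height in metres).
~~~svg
<path data-summit="163 413" data-summit-m="647" d="M275 26l-233 1 1 511 230-1-10-37 2-20 5-9 19-19 2-5 11-68 12-28 17-28 15-46 9-38-1-28-9-15-20-21-16-32-16-59-15-29z"/><path data-summit="399 517" data-summit-m="626" d="M345 195l10 21 0 23-9 38-15 46-17 28-12 28-11 68-2 5-19 19-7 14 2 23 8 29 274 1 0-9-2-9-16-29 25 0 0-272-18-5-43 4-61 0-45-4-20-4z"/><path data-summit="413 27" data-summit-m="623" d="M553 26l-277 0-1 11 3 18 15 29 18 65 18 31 30 26 18 7 55 5 61 0 27-4 16 0 17 4 1-54-8-28-1-13 9-60z"/>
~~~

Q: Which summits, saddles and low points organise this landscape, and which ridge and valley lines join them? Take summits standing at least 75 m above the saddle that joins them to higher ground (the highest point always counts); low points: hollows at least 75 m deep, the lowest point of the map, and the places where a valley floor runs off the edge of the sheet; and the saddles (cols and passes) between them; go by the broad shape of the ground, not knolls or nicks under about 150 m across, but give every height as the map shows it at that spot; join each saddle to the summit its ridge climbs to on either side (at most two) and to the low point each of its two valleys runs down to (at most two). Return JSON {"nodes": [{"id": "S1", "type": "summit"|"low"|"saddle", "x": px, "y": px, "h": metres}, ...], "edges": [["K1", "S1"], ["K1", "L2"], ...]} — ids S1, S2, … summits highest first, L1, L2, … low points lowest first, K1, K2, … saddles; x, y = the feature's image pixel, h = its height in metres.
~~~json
{"nodes": [
{"id": "S1", "type": "summit", "x": 163, "y": 413, "h": 647},
{"id": "S2", "type": "summit", "x": 399, "y": 519, "h": 626},
{"id": "S3", "type": "summit", "x": 413, "y": 28, "h": 623},
{"id": "L1", "type": "low", "x": 84, "y": 245, "h": 394},
{"id": "L2", "type": "low", "x": 528, "y": 491, "h": 400},
{"id": "L3", "type": "low", "x": 43, "y": 492, "h": 416},
{"id": "L4", "type": "low", "x": 548, "y": 27, "h": 440},
{"id": "L5", "type": "low", "x": 43, "y": 27, "h": 441},
{"id": "L6", "type": "low", "x": 553, "y": 231, "h": 445},
{"id": "L7", "type": "low", "x": 287, "y": 453, "h": 450},
{"id": "K1", "type": "saddle", "x": 409, "y": 440, "h": 581},
{"id": "K2", "type": "saddle", "x": 151, "y": 499, "h": 572},
{"id": "K3", "type": "saddle", "x": 195, "y": 236, "h": 563},
{"id": "K4", "type": "saddle", "x": 67, "y": 359, "h": 548},
{"id": "K5", "type": "saddle", "x": 452, "y": 219, "h": 545},
{"id": "K6", "type": "saddle", "x": 523, "y": 361, "h": 543},
{"id": "K7", "type": "saddle", "x": 43, "y": 117, "h": 535},
{"id": "K8", "type": "saddle", "x": 545, "y": 115, "h": 534},
{"id": "K9", "type": "saddle", "x": 304, "y": 373, "h": 504},
{"id": "K10", "type": "saddle", "x": 303, "y": 121, "h": 480}],
"edges": [["K1", "S2"], ["K1", "L2"], ["K1", "L7"], ["K2", "S1"], ["K2", "L3"], ["K2", "L7"], ["K3", "S1"], ["K3", "L1"], ["K3", "L7"], ["K4", "S1"], ["K4", "L1"], ["K4", "L3"], ["K5", "S2"], ["K5", "S3"], ["K5", "L6"], ["K5", "L7"], ["K6", "S2"], ["K6", "L2"], ["K6", "L6"], ["K7", "S1"], ["K7", "L1"], ["K7", "L5"], ["K8", "S3"], ["K8", "L4"], ["K8", "L6"], ["K9", "S1"], ["K9", "S2"], ["K9", "L7"], ["K10", "S1"], ["K10", "S3"], ["K10", "L7"]]}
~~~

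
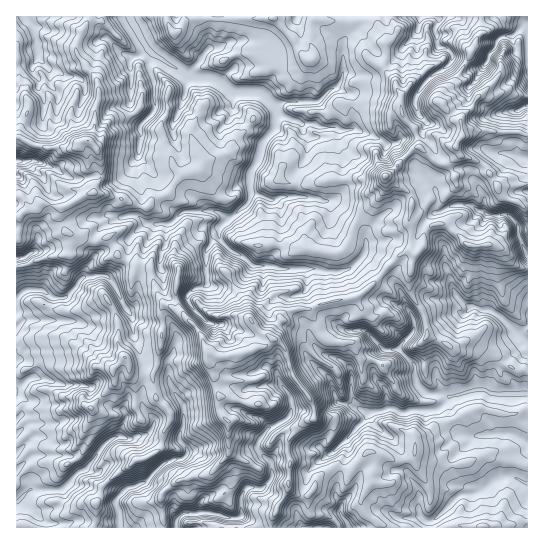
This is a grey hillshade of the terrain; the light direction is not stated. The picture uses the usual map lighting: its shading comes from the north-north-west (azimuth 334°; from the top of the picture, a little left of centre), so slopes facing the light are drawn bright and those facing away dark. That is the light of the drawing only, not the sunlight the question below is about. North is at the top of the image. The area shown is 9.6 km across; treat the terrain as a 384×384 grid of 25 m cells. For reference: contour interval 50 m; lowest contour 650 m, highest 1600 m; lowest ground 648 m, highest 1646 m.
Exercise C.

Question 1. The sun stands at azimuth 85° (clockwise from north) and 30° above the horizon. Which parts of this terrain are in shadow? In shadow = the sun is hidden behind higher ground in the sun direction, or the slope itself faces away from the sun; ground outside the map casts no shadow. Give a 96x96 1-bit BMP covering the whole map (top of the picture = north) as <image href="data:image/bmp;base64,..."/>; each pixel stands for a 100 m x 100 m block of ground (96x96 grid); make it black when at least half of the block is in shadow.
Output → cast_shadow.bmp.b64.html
<image width="96" height="96" href="data:image/bmp;base64,Qk2+BAAAAAAAAD4AAAAoAAAAYAAAAGAAAAABAAEAAAAAAIAEAAATCwAAEwsAAAIAAAAAAAAA////AAAAAAAAABgHIAIAMwAAAAAAABgDAHcEBwAAAAAAABggA38EDgAAAAAABDwgD3OEDgAYAAAABDggIDGABgAYAAAAYDzgGDAAAwAIAAAAAAngADPACQAIAAAABgPwAB/gCIAAAAAAPAH4AAvgAAAAAAAAEcD8AAHgAAAAAAAAB+B4AAHgAAAAAAAAB/gcGAHgAAAAAAAAA/wH/AHgAAAAAAAAA7AD/gHgEAAAAAAAAcAB/wbgCwAAAAAAYOAB/wZgAwAAAAAAcACD/wdgA4AAAAAAMB3j/wMAAYAAAAAAWBxj/wDAAAwAAAAA+Axz/gBwABgAAAAA/A47/AA8AAAAAAAA/A4T/AIfAAAAAAAD+AwD/AAfAAAAAAAD8AwH/AAeAAMAAAADcgQH/AA+CYcAAABAEwAH+AA8GwYAAAAAH4AP+AB4G44IAAAA/8AP+ADwM4wYAAAAfcgP8ADwM5A5AAAAfIAf8ADgY5AxAAAAfAAf8ADgQxAzgAAAHCAf4ABgAwAzgAAAAGBP4ABgAADzgAAAAODv4ABAAAPBAAAAAeDv4AAAAAngAAAAAePn4IAAADjwAAAAAePnxYAAAHB4AAAAAeLnxcAAAOA4AAAAAePvD8AAAAA4AAAAAMfuPAAAAABwABAAAM/scAAAAABwADCAAA/gwAAAAABgAGDAOB/gwAAAAADgAGAAfhvMgAIAAADAEGAGPjncAgIAAACAMEAGHHicAwIAAACAcAAHAHg8DAAAAACAYAADAPg8HgAAAACAYAABADg8HAAAAABAQAAAAwA8HAAAAAgAYABgAwAYGDgAAAAAsAAYAAAYGPgAAAAA8AAIAAAICfAAAAAA8AEIAAAIA8AAAACB8AMIAAAIBwAAAACA4AMAAAAAAwAAAAAAgAcAAAAAAYAAAAAAAAcAAAACAIAAAACAAA8AAAAAAAAAAACAAB4AAAAAADgAAwHAAZ4AAAAAABgAAwHAAYwAAAAAAAgAA4DAAcAAAAAAAAAAB5AAAcAAAAAAABwAB+gAAcBCAAAAABwAB/gAAYDGAAAAAB4AB/gAwQDMAAAAAAwAB/gAAAAAgAAAAA8AAfAAAAB+CAAAAA+AAPYEAAD+AAEAAAeAAO4AAADcAgGAAAcAAOeAAABAAAGAAAeAAAfDgAAB4AGAAAOAAAfjQAABoAHCAAAgADzgYAAAAAHGAABgAf3A4AAERAHGAABACf2HoAAExADjACAEgf2PgACEzABzACAQAP0dAAKEzABxgGBgAHw8AADEzgZxwEAAwH48AACEjgZxwAAAYD48BACALgZxgAGAID88DAAADgZwAAAADD4eBgAADgZwAIAADB5OAwAAHgZgAYAABAwCg8AQ2AZAAAAABAAB48AAEAYAAAAABAAA8eAEEAADGAAIBgAAceAEYAAOGAAIAAAAeOAEAAA+AAAAAAAR8OAOABD8AAAAAAAD8GAMACH4AAAAAAAL7AQIAEP4AAAAAAAZbAAAAAP4AAAAAAAbDAAAAAPwAAAAAAAZiAAAAAHwAAAAAAAAgAA="/>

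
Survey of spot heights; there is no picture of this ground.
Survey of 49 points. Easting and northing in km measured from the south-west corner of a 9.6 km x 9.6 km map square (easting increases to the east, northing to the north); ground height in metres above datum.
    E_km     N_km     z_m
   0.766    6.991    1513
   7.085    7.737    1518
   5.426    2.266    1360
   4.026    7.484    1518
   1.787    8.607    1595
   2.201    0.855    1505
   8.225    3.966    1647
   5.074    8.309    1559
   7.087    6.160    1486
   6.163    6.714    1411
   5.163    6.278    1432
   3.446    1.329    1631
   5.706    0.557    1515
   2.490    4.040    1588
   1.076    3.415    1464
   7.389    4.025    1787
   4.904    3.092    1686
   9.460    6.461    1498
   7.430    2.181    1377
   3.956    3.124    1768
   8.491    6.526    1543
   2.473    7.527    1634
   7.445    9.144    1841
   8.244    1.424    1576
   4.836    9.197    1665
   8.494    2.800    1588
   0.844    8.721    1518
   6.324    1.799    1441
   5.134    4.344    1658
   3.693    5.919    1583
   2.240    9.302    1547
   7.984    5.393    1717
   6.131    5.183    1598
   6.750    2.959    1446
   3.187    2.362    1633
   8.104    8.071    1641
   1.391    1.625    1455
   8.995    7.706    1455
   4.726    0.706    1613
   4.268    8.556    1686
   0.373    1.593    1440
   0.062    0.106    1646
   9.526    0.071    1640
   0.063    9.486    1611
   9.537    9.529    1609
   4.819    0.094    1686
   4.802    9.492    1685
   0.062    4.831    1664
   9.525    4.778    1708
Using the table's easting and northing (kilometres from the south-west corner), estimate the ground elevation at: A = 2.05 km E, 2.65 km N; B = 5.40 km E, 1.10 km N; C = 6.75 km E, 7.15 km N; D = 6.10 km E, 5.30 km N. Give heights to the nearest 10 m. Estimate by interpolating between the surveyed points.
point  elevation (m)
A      1570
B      1450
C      1400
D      1570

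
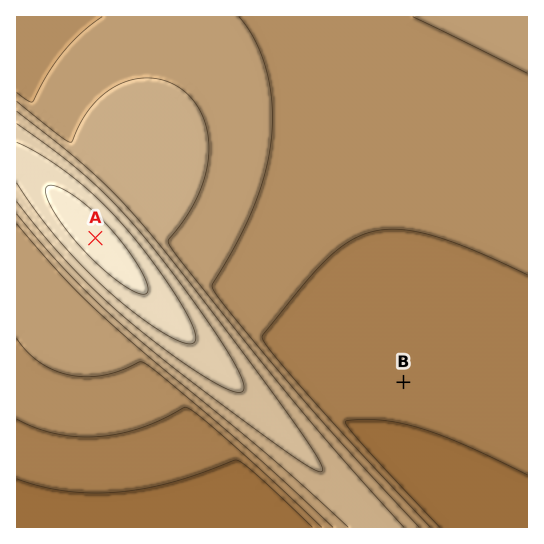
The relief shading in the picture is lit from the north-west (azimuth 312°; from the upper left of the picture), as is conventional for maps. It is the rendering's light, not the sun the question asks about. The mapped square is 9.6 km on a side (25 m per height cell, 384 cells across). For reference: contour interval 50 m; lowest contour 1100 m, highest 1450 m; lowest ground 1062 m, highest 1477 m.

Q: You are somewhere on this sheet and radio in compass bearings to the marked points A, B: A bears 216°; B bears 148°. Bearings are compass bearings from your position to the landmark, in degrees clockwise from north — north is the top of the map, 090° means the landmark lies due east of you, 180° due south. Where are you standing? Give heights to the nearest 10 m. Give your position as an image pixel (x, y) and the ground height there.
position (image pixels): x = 213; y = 77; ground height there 1230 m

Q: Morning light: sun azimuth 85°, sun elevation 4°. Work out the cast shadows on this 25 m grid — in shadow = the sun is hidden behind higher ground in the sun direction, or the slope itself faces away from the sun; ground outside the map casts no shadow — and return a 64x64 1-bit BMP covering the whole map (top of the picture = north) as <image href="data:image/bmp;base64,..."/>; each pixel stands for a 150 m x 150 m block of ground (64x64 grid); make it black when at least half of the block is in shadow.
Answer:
<image width="64" height="64" href="data:image/bmp;base64,Qk0+AgAAAAAAAD4AAAAoAAAAQAAAAEAAAAABAAEAAAAAAAACAAATCwAAEwsAAAIAAAAAAAAA////AAAAAAAAAAf//+AAAAAAB///wAAAAAAP//+AAAAAAB///wAAAAAAH//+AAAAAAA///wAAAAAAD//+AAAAAAAf//wAAAAAAD//+AAAAAAAP//wAAAAAAB//+AAAAAAAP//wAAAAAAB//+AAAAAAAH//wAAAAAAA//+AAAAAAAH//wAAAAAAA//+AAAAAAAH//wAAAAAAB//+AAAAAAAP//wAAAAAAD//+AAAAAAB///wAAAAAAP//+AAAAAAA///wAAAAAAD//+AAAAAAAP//wAAAAAAA//+AAAAAAAD//wAAAAAAAP/+AAAAAAAA//wAAAAAAAD/+AAAAAAAAP/4AAAAAAAA//AAAAAAAAD/4AAAAAAAAP/AAAAAAAAA/4AAAAAAAAD/AAAAAAAAAP4AAAAAAAAA/gAAAAAAAAD8AAAAAAAAAPgAAAAAAAAA8AAAAAAAAADgAAAAAAAAAMAAAAAAAAAAgAAAAAAAAAAAAAAAAAAAAAAAAAAAAAAAAAAAAAAAAAAAAAAAAAAAAAAAAAAAAAAAAAAAAAAAAAAAAAAAAAAAAAAAAAAAAAAAAAAAAAAAAAAAAAAAAAAAAAAAAAAAAAAAAAAAAAAAAAAAAAAAAAAAAAAAAAAAAAAAAAAAAAAAAAAAAAAAAAAAAAAAAAAAAAAAAAAAAAAAAAAAAAAAAAAAAA=="/>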